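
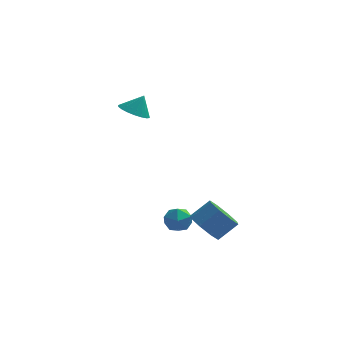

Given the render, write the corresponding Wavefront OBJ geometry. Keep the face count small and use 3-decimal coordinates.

v 0.254 -3.658 -1.412
v 0.786 -3.438 -2.078
v 1.578 -3.041 -1.313
v 1.046 -3.262 -0.648
v 0.369 -2.938 -1.905
v 1.161 -2.541 -1.14
v -0.115 -2.86 -1.444
v 0.676 -2.464 -0.679
v -0.384 -3.25 -0.964
v 0.408 -2.853 -0.199
v -0.278 -3.879 -0.747
v 0.514 -3.482 0.018
v 0.139 -4.379 -0.92
v 0.931 -3.982 -0.155
v 0.624 -4.456 -1.381
v 1.415 -4.06 -0.616
v 0.892 -4.067 -1.861
v 1.684 -3.67 -1.096
v -3.503 1.998 2.617
v -2.784 1.882 2.311
v -3.077 2.242 3.523
v -2.842 2.223 2.247
v -3.031 2.519 2.256
v -3.314 2.712 2.336
v -3.634 2.764 2.473
v -3.928 2.664 2.637
v -4.137 2.432 2.798
v -4.222 2.114 2.923
v -4.163 1.773 2.987
v -3.974 1.477 2.978
v -3.691 1.284 2.898
v -3.371 1.233 2.761
v -3.077 1.333 2.597
v -2.868 1.564 2.436
v -0.651 -2.34 -1.101
v -0.373 -2.58 -1.726
v -1.507 -3.14 -1.174
v -1.229 -3.38 -1.799
v -0.872 -3.49 -1.177
v -0.343 -2.996 -1.132
v -1.537 -2.724 -1.768
v -1.008 -2.23 -1.723
v -0.92 -2.818 -2.138
v -0.509 -3.291 -1.773
v -1.371 -2.429 -1.127
v -0.96 -2.902 -0.762
f 2 1 5
f 2 5 3
f 3 5 6
f 3 6 4
f 5 1 7
f 5 7 6
f 6 7 8
f 6 8 4
f 7 1 9
f 7 9 8
f 8 9 10
f 8 10 4
f 9 1 11
f 9 11 10
f 10 11 12
f 10 12 4
f 11 1 13
f 11 13 12
f 12 13 14
f 12 14 4
f 13 1 15
f 13 15 14
f 14 15 16
f 14 16 4
f 15 1 17
f 15 17 16
f 16 17 18
f 16 18 4
f 17 1 2
f 17 2 18
f 18 2 3
f 18 3 4
f 20 19 22
f 20 22 21
f 22 19 23
f 22 23 21
f 23 19 24
f 23 24 21
f 24 19 25
f 24 25 21
f 25 19 26
f 25 26 21
f 26 19 27
f 26 27 21
f 27 19 28
f 27 28 21
f 28 19 29
f 28 29 21
f 29 19 30
f 29 30 21
f 30 19 31
f 30 31 21
f 31 19 32
f 31 32 21
f 32 19 33
f 32 33 21
f 33 19 34
f 33 34 21
f 34 19 20
f 34 20 21
f 35 46 40
f 35 40 36
f 35 36 42
f 35 42 45
f 35 45 46
f 36 40 44
f 40 46 39
f 46 45 37
f 45 42 41
f 42 36 43
f 38 44 39
f 38 39 37
f 38 37 41
f 38 41 43
f 38 43 44
f 39 44 40
f 37 39 46
f 41 37 45
f 43 41 42
f 44 43 36



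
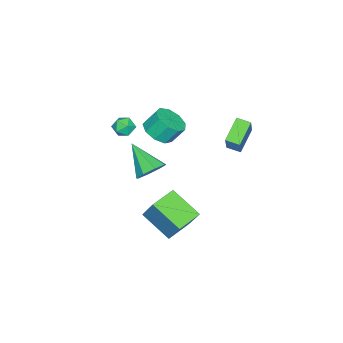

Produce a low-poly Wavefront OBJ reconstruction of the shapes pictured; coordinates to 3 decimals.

v 2.625 -2.439 4.227
v 2.932 -2.927 3.86
v 1.648 -2.733 3.8
v 1.955 -3.221 3.433
v 1.915 -3.28 4.112
v 2.519 -3.098 4.376
v 2.061 -2.562 3.284
v 2.665 -2.38 3.548
v 2.584 -3.002 3.277
v 2.493 -3.446 3.789
v 2.087 -2.214 3.871
v 1.996 -2.658 4.383
v -3.627 1.006 0.963
v -2.451 1.43 2.575
v -3.694 1.808 0.802
v -2.518 2.231 2.414
v -2.342 0.929 0.046
v -1.166 1.352 1.658
v -2.409 1.73 -0.115
v -1.233 2.154 1.497
v 3.889 -0.502 2.253
v 4.697 -0.555 2.622
v 3.231 -1.918 3.487
v 4.298 -0.099 2.933
v 3.659 0.121 2.846
v 3.155 -0.024 2.411
v 3.081 -0.449 1.884
v 3.48 -0.905 1.573
v 4.119 -1.125 1.661
v 4.623 -0.98 2.095
v -1.703 -2.821 0.555
v -0.885 -3.149 1.028
v -1.199 -2.508 2.017
v -2.017 -2.179 1.545
v -0.746 -2.568 0.695
v -1.059 -1.927 1.684
v -1.054 -2.105 0.297
v -1.368 -1.464 1.286
v -1.666 -1.977 0.02
v -1.98 -1.336 1.009
v -2.296 -2.244 -0.007
v -2.609 -1.602 0.982
v -2.648 -2.78 0.23
v -2.961 -2.139 1.219
v -2.558 -3.336 0.619
v -2.872 -2.694 1.608
v -2.068 -3.65 0.978
v -2.382 -3.009 1.967
v -1.408 -3.577 1.139
v -1.721 -2.935 2.129
v 0.836 0.193 -4.2
v 0.447 -1.532 -3.125
v 1.319 1.041 -2.664
v 0.93 -0.684 -1.589
v 2.33 -0.276 -4.411
v 1.941 -2.001 -3.336
v 2.813 0.572 -2.875
v 2.424 -1.153 -1.8
f 1 12 6
f 1 6 2
f 1 2 8
f 1 8 11
f 1 11 12
f 2 6 10
f 6 12 5
f 12 11 3
f 11 8 7
f 8 2 9
f 4 10 5
f 4 5 3
f 4 3 7
f 4 7 9
f 4 9 10
f 5 10 6
f 3 5 12
f 7 3 11
f 9 7 8
f 10 9 2
f 14 16 13
f 17 14 13
f 13 16 15
f 15 17 13
f 14 20 16
f 18 14 17
f 18 20 14
f 16 20 15
f 19 17 15
f 15 20 19
f 19 18 17
f 20 18 19
f 22 21 24
f 22 24 23
f 24 21 25
f 24 25 23
f 25 21 26
f 25 26 23
f 26 21 27
f 26 27 23
f 27 21 28
f 27 28 23
f 28 21 29
f 28 29 23
f 29 21 30
f 29 30 23
f 30 21 22
f 30 22 23
f 32 31 35
f 32 35 33
f 33 35 36
f 33 36 34
f 35 31 37
f 35 37 36
f 36 37 38
f 36 38 34
f 37 31 39
f 37 39 38
f 38 39 40
f 38 40 34
f 39 31 41
f 39 41 40
f 40 41 42
f 40 42 34
f 41 31 43
f 41 43 42
f 42 43 44
f 42 44 34
f 43 31 45
f 43 45 44
f 44 45 46
f 44 46 34
f 45 31 47
f 45 47 46
f 46 47 48
f 46 48 34
f 47 31 49
f 47 49 48
f 48 49 50
f 48 50 34
f 49 31 32
f 49 32 50
f 50 32 33
f 50 33 34
f 52 54 51
f 55 52 51
f 51 54 53
f 53 55 51
f 52 58 54
f 56 52 55
f 56 58 52
f 54 58 53
f 57 55 53
f 53 58 57
f 57 56 55
f 58 56 57



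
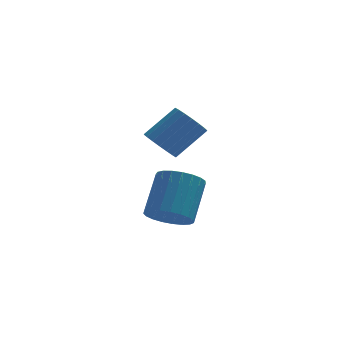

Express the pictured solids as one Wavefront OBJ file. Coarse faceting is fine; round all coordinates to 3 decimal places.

v 1.664 0.787 0.293
v 2.279 0.316 -0.167
v 3.59 0.822 1.067
v 2.976 1.293 1.527
v 2.299 0.679 -0.336
v 3.61 1.184 0.898
v 2.193 1.062 -0.381
v 3.504 1.568 0.852
v 1.983 1.392 -0.293
v 3.294 1.897 0.941
v 1.709 1.601 -0.088
v 3.021 2.107 1.146
v 1.427 1.649 0.192
v 2.738 2.155 1.426
v 1.192 1.527 0.492
v 2.503 2.033 1.726
v 1.05 1.258 0.753
v 2.361 1.764 1.987
v 1.03 0.896 0.922
v 2.341 1.401 2.156
v 1.136 0.512 0.968
v 2.447 1.018 2.201
v 1.346 0.183 0.879
v 2.657 0.688 2.113
v 1.619 -0.027 0.674
v 2.931 0.479 1.908
v 1.902 -0.075 0.394
v 3.213 0.431 1.628
v 2.137 0.047 0.094
v 3.448 0.553 1.328
v 1.647 -3.708 -1.591
v 2.48 -3.503 -2.105
v 3.066 -2.167 -0.623
v 2.233 -2.372 -0.109
v 2.214 -3.22 -2.255
v 2.801 -1.885 -0.773
v 1.85 -3.022 -2.29
v 2.437 -1.686 -0.807
v 1.451 -2.942 -2.204
v 2.038 -1.606 -0.722
v 1.086 -2.995 -2.012
v 1.673 -1.659 -0.53
v 0.818 -3.171 -1.747
v 1.405 -1.835 -0.265
v 0.693 -3.439 -1.456
v 1.28 -2.104 0.027
v 0.733 -3.755 -1.188
v 1.32 -2.419 0.295
v 0.931 -4.062 -0.989
v 1.518 -2.726 0.493
v 1.253 -4.308 -0.895
v 1.839 -2.972 0.588
v 1.642 -4.45 -0.921
v 2.229 -3.114 0.562
v 2.033 -4.464 -1.063
v 2.62 -3.128 0.42
v 2.357 -4.347 -1.296
v 2.944 -3.011 0.186
v 2.558 -4.12 -1.581
v 3.145 -2.784 -0.098
v 2.601 -3.821 -1.867
v 3.188 -2.485 -0.384
f 2 1 5
f 2 5 3
f 3 5 6
f 3 6 4
f 5 1 7
f 5 7 6
f 6 7 8
f 6 8 4
f 7 1 9
f 7 9 8
f 8 9 10
f 8 10 4
f 9 1 11
f 9 11 10
f 10 11 12
f 10 12 4
f 11 1 13
f 11 13 12
f 12 13 14
f 12 14 4
f 13 1 15
f 13 15 14
f 14 15 16
f 14 16 4
f 15 1 17
f 15 17 16
f 16 17 18
f 16 18 4
f 17 1 19
f 17 19 18
f 18 19 20
f 18 20 4
f 19 1 21
f 19 21 20
f 20 21 22
f 20 22 4
f 21 1 23
f 21 23 22
f 22 23 24
f 22 24 4
f 23 1 25
f 23 25 24
f 24 25 26
f 24 26 4
f 25 1 27
f 25 27 26
f 26 27 28
f 26 28 4
f 27 1 29
f 27 29 28
f 28 29 30
f 28 30 4
f 29 1 2
f 29 2 30
f 30 2 3
f 30 3 4
f 32 31 35
f 32 35 33
f 33 35 36
f 33 36 34
f 35 31 37
f 35 37 36
f 36 37 38
f 36 38 34
f 37 31 39
f 37 39 38
f 38 39 40
f 38 40 34
f 39 31 41
f 39 41 40
f 40 41 42
f 40 42 34
f 41 31 43
f 41 43 42
f 42 43 44
f 42 44 34
f 43 31 45
f 43 45 44
f 44 45 46
f 44 46 34
f 45 31 47
f 45 47 46
f 46 47 48
f 46 48 34
f 47 31 49
f 47 49 48
f 48 49 50
f 48 50 34
f 49 31 51
f 49 51 50
f 50 51 52
f 50 52 34
f 51 31 53
f 51 53 52
f 52 53 54
f 52 54 34
f 53 31 55
f 53 55 54
f 54 55 56
f 54 56 34
f 55 31 57
f 55 57 56
f 56 57 58
f 56 58 34
f 57 31 59
f 57 59 58
f 58 59 60
f 58 60 34
f 59 31 61
f 59 61 60
f 60 61 62
f 60 62 34
f 61 31 32
f 61 32 62
f 62 32 33
f 62 33 34



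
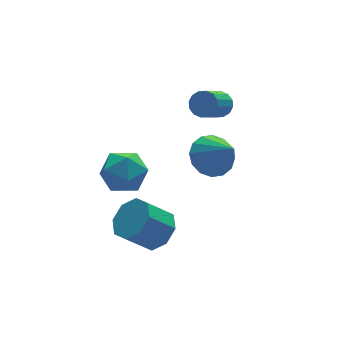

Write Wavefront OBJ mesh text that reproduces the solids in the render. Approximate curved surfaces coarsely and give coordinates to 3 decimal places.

v 0.743 -0.767 -0.753
v 1.502 -0.26 -0.454
v 1.017 -1.993 0.633
v 1.114 -0.069 -0.209
v 0.628 -0.065 -0.108
v 0.172 -0.249 -0.181
v -0.131 -0.572 -0.407
v -0.2 -0.947 -0.725
v -0.016 -1.274 -1.051
v 0.371 -1.465 -1.297
v 0.858 -1.47 -1.397
v 1.314 -1.286 -1.324
v 1.617 -0.963 -1.099
v 1.686 -0.587 -0.78
v -1.985 1.719 -2.204
v -1.454 1.273 -1.414
v -2.986 0.347 -2.306
v -2.455 -0.099 -1.516
v -3.066 0.736 -1.332
v -2.448 1.584 -1.269
v -1.992 0.036 -2.451
v -1.374 0.884 -2.388
v -1.458 0.232 -1.566
v -2.122 0.665 -0.875
v -2.318 0.955 -2.845
v -2.982 1.388 -2.154
v -1.875 -1.378 -3.72
v -1.18 -1.38 -3.058
v -2.189 -1.244 -1.998
v -2.885 -1.242 -2.66
v -1.339 -0.704 -3.297
v -2.348 -0.567 -2.236
v -1.812 -0.422 -3.783
v -2.822 -0.286 -2.723
v -2.322 -0.701 -4.233
v -3.332 -0.564 -3.173
v -2.571 -1.376 -4.382
v -3.58 -1.24 -3.322
v -2.412 -2.053 -4.144
v -3.421 -1.916 -3.083
v -1.938 -2.334 -3.657
v -2.948 -2.198 -2.597
v -1.428 -2.056 -3.207
v -2.438 -1.919 -2.147
v 2.362 1.865 -0.378
v 2.747 1.386 -0.298
v 1.743 0.736 0.639
v 1.358 1.215 0.558
v 2.826 1.595 -0.068
v 1.821 0.945 0.869
v 2.781 1.877 0.079
v 1.776 1.227 1.016
v 2.623 2.156 0.103
v 1.619 1.505 1.04
v 2.396 2.356 -0.002
v 1.391 1.706 0.935
v 2.16 2.425 -0.207
v 1.155 1.775 0.73
v 1.977 2.344 -0.459
v 0.973 1.694 0.478
v 1.899 2.135 -0.689
v 0.894 1.485 0.248
v 1.944 1.853 -0.836
v 0.939 1.203 0.101
v 2.101 1.575 -0.86
v 1.097 0.924 0.077
v 2.329 1.374 -0.755
v 1.324 0.724 0.182
v 2.565 1.305 -0.55
v 1.56 0.655 0.387
f 2 1 4
f 2 4 3
f 4 1 5
f 4 5 3
f 5 1 6
f 5 6 3
f 6 1 7
f 6 7 3
f 7 1 8
f 7 8 3
f 8 1 9
f 8 9 3
f 9 1 10
f 9 10 3
f 10 1 11
f 10 11 3
f 11 1 12
f 11 12 3
f 12 1 13
f 12 13 3
f 13 1 14
f 13 14 3
f 14 1 2
f 14 2 3
f 15 26 20
f 15 20 16
f 15 16 22
f 15 22 25
f 15 25 26
f 16 20 24
f 20 26 19
f 26 25 17
f 25 22 21
f 22 16 23
f 18 24 19
f 18 19 17
f 18 17 21
f 18 21 23
f 18 23 24
f 19 24 20
f 17 19 26
f 21 17 25
f 23 21 22
f 24 23 16
f 28 27 31
f 28 31 29
f 29 31 32
f 29 32 30
f 31 27 33
f 31 33 32
f 32 33 34
f 32 34 30
f 33 27 35
f 33 35 34
f 34 35 36
f 34 36 30
f 35 27 37
f 35 37 36
f 36 37 38
f 36 38 30
f 37 27 39
f 37 39 38
f 38 39 40
f 38 40 30
f 39 27 41
f 39 41 40
f 40 41 42
f 40 42 30
f 41 27 43
f 41 43 42
f 42 43 44
f 42 44 30
f 43 27 28
f 43 28 44
f 44 28 29
f 44 29 30
f 46 45 49
f 46 49 47
f 47 49 50
f 47 50 48
f 49 45 51
f 49 51 50
f 50 51 52
f 50 52 48
f 51 45 53
f 51 53 52
f 52 53 54
f 52 54 48
f 53 45 55
f 53 55 54
f 54 55 56
f 54 56 48
f 55 45 57
f 55 57 56
f 56 57 58
f 56 58 48
f 57 45 59
f 57 59 58
f 58 59 60
f 58 60 48
f 59 45 61
f 59 61 60
f 60 61 62
f 60 62 48
f 61 45 63
f 61 63 62
f 62 63 64
f 62 64 48
f 63 45 65
f 63 65 64
f 64 65 66
f 64 66 48
f 65 45 67
f 65 67 66
f 66 67 68
f 66 68 48
f 67 45 69
f 67 69 68
f 68 69 70
f 68 70 48
f 69 45 46
f 69 46 70
f 70 46 47
f 70 47 48



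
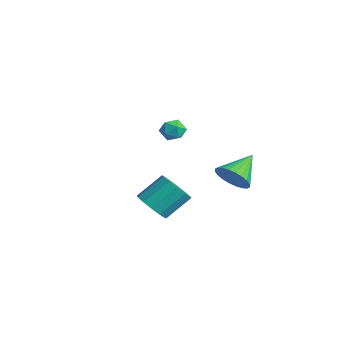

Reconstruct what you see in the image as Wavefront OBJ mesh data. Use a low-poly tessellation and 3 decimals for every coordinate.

v 2.538 1.461 -1.929
v 3.224 2.112 -2.408
v 1.842 2.959 -0.891
v 2.899 2.137 -2.662
v 2.518 2.058 -2.804
v 2.141 1.889 -2.813
v 1.824 1.655 -2.688
v 1.616 1.391 -2.447
v 1.548 1.138 -2.127
v 1.631 0.934 -1.776
v 1.852 0.811 -1.449
v 2.177 0.786 -1.195
v 2.558 0.864 -1.053
v 2.935 1.033 -1.044
v 3.252 1.267 -1.169
v 3.46 1.531 -1.411
v 3.528 1.784 -1.731
v 3.445 1.988 -2.081
v 3.314 -3.371 -2.544
v 4.18 -3.037 -2.967
v 4.233 -1.695 -1.798
v 3.366 -2.029 -1.376
v 3.752 -2.775 -3.247
v 3.804 -1.434 -2.079
v 3.184 -2.703 -3.305
v 3.237 -1.362 -2.136
v 2.658 -2.843 -3.121
v 2.711 -1.501 -1.952
v 2.34 -3.15 -2.754
v 2.393 -1.809 -1.585
v 2.331 -3.527 -2.32
v 2.384 -2.186 -1.151
v 2.634 -3.855 -1.958
v 2.687 -2.513 -0.789
v 3.153 -4.029 -1.782
v 3.205 -2.687 -0.613
v 3.723 -3.994 -1.848
v 3.775 -2.652 -0.679
v 4.163 -3.761 -2.135
v 4.215 -2.419 -0.966
v 4.333 -3.404 -2.552
v 4.386 -2.063 -1.383
v -3.934 1.603 -1.046
v -3.44 1.393 -1.638
v -3.62 0.527 -0.402
v -3.126 0.317 -0.994
v -2.949 0.943 -0.53
v -3.143 1.608 -0.929
v -3.917 0.312 -1.111
v -4.111 0.977 -1.51
v -3.43 0.595 -1.679
v -2.832 0.984 -1.32
v -4.228 0.936 -0.72
v -3.63 1.325 -0.361
f 2 1 4
f 2 4 3
f 4 1 5
f 4 5 3
f 5 1 6
f 5 6 3
f 6 1 7
f 6 7 3
f 7 1 8
f 7 8 3
f 8 1 9
f 8 9 3
f 9 1 10
f 9 10 3
f 10 1 11
f 10 11 3
f 11 1 12
f 11 12 3
f 12 1 13
f 12 13 3
f 13 1 14
f 13 14 3
f 14 1 15
f 14 15 3
f 15 1 16
f 15 16 3
f 16 1 17
f 16 17 3
f 17 1 18
f 17 18 3
f 18 1 2
f 18 2 3
f 20 19 23
f 20 23 21
f 21 23 24
f 21 24 22
f 23 19 25
f 23 25 24
f 24 25 26
f 24 26 22
f 25 19 27
f 25 27 26
f 26 27 28
f 26 28 22
f 27 19 29
f 27 29 28
f 28 29 30
f 28 30 22
f 29 19 31
f 29 31 30
f 30 31 32
f 30 32 22
f 31 19 33
f 31 33 32
f 32 33 34
f 32 34 22
f 33 19 35
f 33 35 34
f 34 35 36
f 34 36 22
f 35 19 37
f 35 37 36
f 36 37 38
f 36 38 22
f 37 19 39
f 37 39 38
f 38 39 40
f 38 40 22
f 39 19 41
f 39 41 40
f 40 41 42
f 40 42 22
f 41 19 20
f 41 20 42
f 42 20 21
f 42 21 22
f 43 54 48
f 43 48 44
f 43 44 50
f 43 50 53
f 43 53 54
f 44 48 52
f 48 54 47
f 54 53 45
f 53 50 49
f 50 44 51
f 46 52 47
f 46 47 45
f 46 45 49
f 46 49 51
f 46 51 52
f 47 52 48
f 45 47 54
f 49 45 53
f 51 49 50
f 52 51 44



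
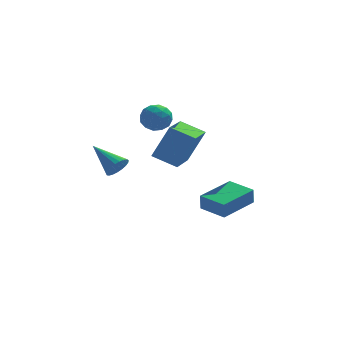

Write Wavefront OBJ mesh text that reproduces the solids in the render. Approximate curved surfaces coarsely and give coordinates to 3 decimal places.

v -0.729 0.708 2.259
v -0.128 0.27 2.605
v -1.192 -0.39 1.675
v -0.591 -0.828 2.021
v -1.191 -0.516 2.485
v -0.905 0.163 2.846
v -0.415 -0.283 1.434
v -0.129 0.396 1.795
v 0.066 -0.342 2.095
v -0.413 -0.486 2.745
v -0.907 0.366 1.535
v -1.386 0.222 2.185
v -0.388 0.585 2.483
v -0.932 -0.705 1.797
v -1.284 -0.522 2.07
v -0.931 -0.779 2.273
v -0.845 0.522 2.625
v -0.491 0.265 2.829
v -1.116 -0.197 2.758
v -0.829 -0.385 1.451
v -0.475 -0.642 1.655
v -0.389 0.659 2.007
v -0.036 0.402 2.21
v -0.204 0.077 1.522
v 0.079 -0.032 2.387
v -0.193 -0.677 2.044
v -0.089 -0.357 1.699
v 0.079 0.042 1.911
v -0.202 -0.116 2.769
v -0.474 -0.762 2.426
v -0.827 -0.578 2.699
v -0.659 -0.179 2.911
v -0.088 -0.476 2.469
v -0.846 0.642 1.854
v -1.118 -0.004 1.511
v -0.661 0.059 1.369
v -0.493 0.458 1.581
v -1.127 0.557 2.236
v -1.399 -0.088 1.893
v -1.399 -0.162 2.369
v -1.231 0.237 2.581
v -1.232 0.356 1.811
v -2.698 -3.192 0.551
v -2.176 -2.955 0.857
v -3.722 -2.048 1.409
v -2.187 -2.8 0.637
v -2.286 -2.712 0.401
v -2.457 -2.707 0.191
v -2.669 -2.787 0.044
v -2.886 -2.936 -0.016
v -3.07 -3.13 0.022
v -3.19 -3.335 0.152
v -3.225 -3.515 0.35
v -3.169 -3.639 0.584
v -3.031 -3.686 0.811
v -2.835 -3.648 0.994
v -2.616 -3.531 1.1
v -2.411 -3.355 1.111
v -2.255 -3.152 1.025
v 1.459 0.126 -4.131
v 1.42 0.048 -3.245
v 3.058 1.504 -3.938
v 3.019 1.426 -3.052
v 2.441 -1.006 -4.188
v 2.402 -1.084 -3.302
v 4.04 0.372 -3.995
v 4.001 0.294 -3.109
v -1.15 -2.953 1.086
v -0.312 -2.802 2.784
v -0.473 -1.148 0.591
v 0.365 -0.997 2.29
v -0.045 -3.503 0.59
v 0.793 -3.352 2.289
v 0.632 -1.698 0.096
v 1.47 -1.547 1.794
f 1 38 17
f 38 12 41
f 17 41 6
f 38 41 17
f 1 17 13
f 17 6 18
f 13 18 2
f 17 18 13
f 1 13 22
f 13 2 23
f 22 23 8
f 13 23 22
f 1 22 34
f 22 8 37
f 34 37 11
f 22 37 34
f 1 34 38
f 34 11 42
f 38 42 12
f 34 42 38
f 2 18 29
f 18 6 32
f 29 32 10
f 18 32 29
f 6 41 19
f 41 12 40
f 19 40 5
f 41 40 19
f 12 42 39
f 42 11 35
f 39 35 3
f 42 35 39
f 11 37 36
f 37 8 24
f 36 24 7
f 37 24 36
f 8 23 28
f 23 2 25
f 28 25 9
f 23 25 28
f 4 30 16
f 30 10 31
f 16 31 5
f 30 31 16
f 4 16 14
f 16 5 15
f 14 15 3
f 16 15 14
f 4 14 21
f 14 3 20
f 21 20 7
f 14 20 21
f 4 21 26
f 21 7 27
f 26 27 9
f 21 27 26
f 4 26 30
f 26 9 33
f 30 33 10
f 26 33 30
f 5 31 19
f 31 10 32
f 19 32 6
f 31 32 19
f 3 15 39
f 15 5 40
f 39 40 12
f 15 40 39
f 7 20 36
f 20 3 35
f 36 35 11
f 20 35 36
f 9 27 28
f 27 7 24
f 28 24 8
f 27 24 28
f 10 33 29
f 33 9 25
f 29 25 2
f 33 25 29
f 44 43 46
f 44 46 45
f 46 43 47
f 46 47 45
f 47 43 48
f 47 48 45
f 48 43 49
f 48 49 45
f 49 43 50
f 49 50 45
f 50 43 51
f 50 51 45
f 51 43 52
f 51 52 45
f 52 43 53
f 52 53 45
f 53 43 54
f 53 54 45
f 54 43 55
f 54 55 45
f 55 43 56
f 55 56 45
f 56 43 57
f 56 57 45
f 57 43 58
f 57 58 45
f 58 43 59
f 58 59 45
f 59 43 44
f 59 44 45
f 61 63 60
f 64 61 60
f 60 63 62
f 62 64 60
f 61 67 63
f 65 61 64
f 65 67 61
f 63 67 62
f 66 64 62
f 62 67 66
f 66 65 64
f 67 65 66
f 69 71 68
f 72 69 68
f 68 71 70
f 70 72 68
f 69 75 71
f 73 69 72
f 73 75 69
f 71 75 70
f 74 72 70
f 70 75 74
f 74 73 72
f 75 73 74



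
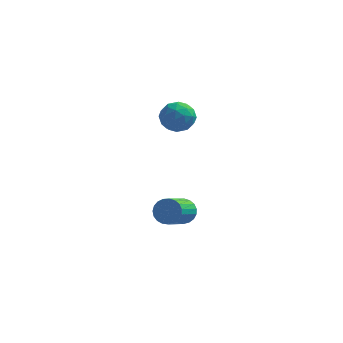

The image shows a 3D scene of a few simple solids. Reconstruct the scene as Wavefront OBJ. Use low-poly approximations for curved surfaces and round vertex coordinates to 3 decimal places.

v 2.416 0.694 -3.591
v 2.756 0.374 -3.983
v 2.424 -0.814 -3.302
v 2.084 -0.494 -2.909
v 2.924 0.431 -3.802
v 2.592 -0.757 -3.12
v 3.004 0.534 -3.585
v 2.673 -0.655 -2.903
v 2.983 0.664 -3.368
v 2.651 -0.525 -2.686
v 2.863 0.8 -3.19
v 2.532 -0.389 -2.508
v 2.666 0.917 -3.081
v 2.335 -0.272 -2.399
v 2.426 0.996 -3.061
v 2.095 -0.193 -2.379
v 2.184 1.022 -3.132
v 1.853 -0.166 -2.45
v 1.982 0.992 -3.282
v 1.651 -0.196 -2.6
v 1.855 0.911 -3.486
v 1.524 -0.278 -2.804
v 1.825 0.792 -3.708
v 1.494 -0.397 -3.026
v 1.897 0.656 -3.91
v 1.566 -0.533 -3.228
v 2.059 0.527 -4.056
v 1.727 -0.662 -3.375
v 2.282 0.427 -4.123
v 1.951 -0.762 -3.441
v 2.529 0.373 -4.097
v 2.197 -0.816 -3.415
v 2.511 1.126 0.91
v 2.908 0.946 1.53
v 1.472 0.834 1.49
v 1.869 0.654 2.11
v 1.819 1.377 1.889
v 2.461 1.557 1.531
v 1.919 0.223 1.489
v 2.561 0.403 1.131
v 2.542 0.388 1.887
v 2.48 1.101 2.135
v 1.9 0.679 0.885
v 1.838 1.392 1.133
v 2.801 1.061 1.169
v 1.579 0.719 1.851
v 1.55 1.143 1.721
v 1.783 1.037 2.085
v 2.538 1.421 1.17
v 2.771 1.315 1.534
v 2.131 1.568 1.745
v 1.609 0.465 1.486
v 1.842 0.359 1.85
v 2.597 0.743 0.935
v 2.83 0.637 1.299
v 2.249 0.212 1.275
v 2.818 0.627 1.743
v 2.208 0.456 2.084
v 2.237 0.203 1.72
v 2.615 0.309 1.509
v 2.782 1.046 1.889
v 2.171 0.875 2.23
v 2.142 1.3 2.1
v 2.519 1.406 1.889
v 2.567 0.718 2.099
v 2.209 0.905 0.79
v 1.598 0.734 1.131
v 1.861 0.374 1.131
v 2.238 0.48 0.92
v 2.172 1.324 0.936
v 1.562 1.153 1.277
v 1.765 1.471 1.511
v 2.143 1.577 1.3
v 1.813 1.062 0.921
f 2 1 5
f 2 5 3
f 3 5 6
f 3 6 4
f 5 1 7
f 5 7 6
f 6 7 8
f 6 8 4
f 7 1 9
f 7 9 8
f 8 9 10
f 8 10 4
f 9 1 11
f 9 11 10
f 10 11 12
f 10 12 4
f 11 1 13
f 11 13 12
f 12 13 14
f 12 14 4
f 13 1 15
f 13 15 14
f 14 15 16
f 14 16 4
f 15 1 17
f 15 17 16
f 16 17 18
f 16 18 4
f 17 1 19
f 17 19 18
f 18 19 20
f 18 20 4
f 19 1 21
f 19 21 20
f 20 21 22
f 20 22 4
f 21 1 23
f 21 23 22
f 22 23 24
f 22 24 4
f 23 1 25
f 23 25 24
f 24 25 26
f 24 26 4
f 25 1 27
f 25 27 26
f 26 27 28
f 26 28 4
f 27 1 29
f 27 29 28
f 28 29 30
f 28 30 4
f 29 1 31
f 29 31 30
f 30 31 32
f 30 32 4
f 31 1 2
f 31 2 32
f 32 2 3
f 32 3 4
f 33 70 49
f 70 44 73
f 49 73 38
f 70 73 49
f 33 49 45
f 49 38 50
f 45 50 34
f 49 50 45
f 33 45 54
f 45 34 55
f 54 55 40
f 45 55 54
f 33 54 66
f 54 40 69
f 66 69 43
f 54 69 66
f 33 66 70
f 66 43 74
f 70 74 44
f 66 74 70
f 34 50 61
f 50 38 64
f 61 64 42
f 50 64 61
f 38 73 51
f 73 44 72
f 51 72 37
f 73 72 51
f 44 74 71
f 74 43 67
f 71 67 35
f 74 67 71
f 43 69 68
f 69 40 56
f 68 56 39
f 69 56 68
f 40 55 60
f 55 34 57
f 60 57 41
f 55 57 60
f 36 62 48
f 62 42 63
f 48 63 37
f 62 63 48
f 36 48 46
f 48 37 47
f 46 47 35
f 48 47 46
f 36 46 53
f 46 35 52
f 53 52 39
f 46 52 53
f 36 53 58
f 53 39 59
f 58 59 41
f 53 59 58
f 36 58 62
f 58 41 65
f 62 65 42
f 58 65 62
f 37 63 51
f 63 42 64
f 51 64 38
f 63 64 51
f 35 47 71
f 47 37 72
f 71 72 44
f 47 72 71
f 39 52 68
f 52 35 67
f 68 67 43
f 52 67 68
f 41 59 60
f 59 39 56
f 60 56 40
f 59 56 60
f 42 65 61
f 65 41 57
f 61 57 34
f 65 57 61



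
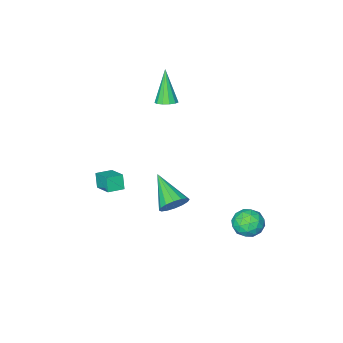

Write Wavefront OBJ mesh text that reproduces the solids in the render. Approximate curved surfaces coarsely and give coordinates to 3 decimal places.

v -0.867 -3.364 2.252
v -0.255 -3.352 2.403
v -1.333 -4.156 4.208
v -0.389 -3.037 2.499
v -0.674 -2.826 2.516
v -1.02 -2.786 2.45
v -1.318 -2.93 2.321
v -1.473 -3.212 2.17
v -1.435 -3.542 2.045
v -1.217 -3.816 1.986
v -0.888 -3.946 2.012
v -0.552 -3.892 2.114
v -0.316 -3.671 2.26
v 3.148 3.086 0.315
v 3.659 2.714 -0.207
v 2.932 1.314 1.365
v 3.908 2.866 0.101
v 3.954 3.077 0.466
v 3.783 3.29 0.791
v 3.443 3.449 0.989
v 3.023 3.51 1.006
v 2.637 3.457 0.838
v 2.388 3.305 0.53
v 2.342 3.094 0.164
v 2.512 2.881 -0.161
v 2.853 2.723 -0.358
v 3.273 2.661 -0.375
v -2.333 2.718 -3.416
v -1.952 3.325 -2.832
v -1.088 2.735 -4.248
v -0.707 3.342 -3.664
v -0.857 2.471 -3.392
v -1.626 2.46 -2.878
v -1.414 3.6 -4.202
v -2.183 3.589 -3.688
v -1.383 3.871 -3.318
v -1.039 3.173 -2.817
v -2.001 2.887 -4.263
v -1.657 2.189 -3.762
v -2.252 3.02 -3.051
v -0.788 3.04 -4.029
v -0.877 2.528 -3.869
v -0.652 2.885 -3.525
v -2.061 2.512 -3.078
v -1.836 2.869 -2.735
v -1.193 2.367 -3.063
v -1.204 3.191 -4.345
v -0.979 3.548 -4.002
v -2.388 3.175 -3.555
v -2.163 3.532 -3.211
v -1.847 3.693 -4.017
v -1.693 3.698 -2.994
v -0.962 3.708 -3.482
v -1.377 3.859 -3.799
v -1.829 3.853 -3.497
v -1.491 3.288 -2.699
v -0.759 3.298 -3.188
v -0.848 2.785 -3.028
v -1.3 2.779 -2.726
v -1.157 3.608 -2.985
v -2.281 2.762 -3.892
v -1.549 2.772 -4.381
v -1.74 3.281 -4.354
v -2.192 3.275 -4.052
v -2.078 2.352 -3.598
v -1.347 2.362 -4.086
v -1.211 2.207 -3.583
v -1.663 2.201 -3.281
v -1.883 2.452 -4.095
v 2.619 -3.25 -2.761
v 2.473 -3.6 -1.901
v 2.732 -2.029 -2.245
v 2.586 -2.379 -1.385
v 3.554 -3.381 -2.655
v 3.408 -3.731 -1.795
v 3.667 -2.16 -2.139
v 3.521 -2.51 -1.279
f 2 1 4
f 2 4 3
f 4 1 5
f 4 5 3
f 5 1 6
f 5 6 3
f 6 1 7
f 6 7 3
f 7 1 8
f 7 8 3
f 8 1 9
f 8 9 3
f 9 1 10
f 9 10 3
f 10 1 11
f 10 11 3
f 11 1 12
f 11 12 3
f 12 1 13
f 12 13 3
f 13 1 2
f 13 2 3
f 15 14 17
f 15 17 16
f 17 14 18
f 17 18 16
f 18 14 19
f 18 19 16
f 19 14 20
f 19 20 16
f 20 14 21
f 20 21 16
f 21 14 22
f 21 22 16
f 22 14 23
f 22 23 16
f 23 14 24
f 23 24 16
f 24 14 25
f 24 25 16
f 25 14 26
f 25 26 16
f 26 14 27
f 26 27 16
f 27 14 15
f 27 15 16
f 28 65 44
f 65 39 68
f 44 68 33
f 65 68 44
f 28 44 40
f 44 33 45
f 40 45 29
f 44 45 40
f 28 40 49
f 40 29 50
f 49 50 35
f 40 50 49
f 28 49 61
f 49 35 64
f 61 64 38
f 49 64 61
f 28 61 65
f 61 38 69
f 65 69 39
f 61 69 65
f 29 45 56
f 45 33 59
f 56 59 37
f 45 59 56
f 33 68 46
f 68 39 67
f 46 67 32
f 68 67 46
f 39 69 66
f 69 38 62
f 66 62 30
f 69 62 66
f 38 64 63
f 64 35 51
f 63 51 34
f 64 51 63
f 35 50 55
f 50 29 52
f 55 52 36
f 50 52 55
f 31 57 43
f 57 37 58
f 43 58 32
f 57 58 43
f 31 43 41
f 43 32 42
f 41 42 30
f 43 42 41
f 31 41 48
f 41 30 47
f 48 47 34
f 41 47 48
f 31 48 53
f 48 34 54
f 53 54 36
f 48 54 53
f 31 53 57
f 53 36 60
f 57 60 37
f 53 60 57
f 32 58 46
f 58 37 59
f 46 59 33
f 58 59 46
f 30 42 66
f 42 32 67
f 66 67 39
f 42 67 66
f 34 47 63
f 47 30 62
f 63 62 38
f 47 62 63
f 36 54 55
f 54 34 51
f 55 51 35
f 54 51 55
f 37 60 56
f 60 36 52
f 56 52 29
f 60 52 56
f 71 73 70
f 74 71 70
f 70 73 72
f 72 74 70
f 71 77 73
f 75 71 74
f 75 77 71
f 73 77 72
f 76 74 72
f 72 77 76
f 76 75 74
f 77 75 76



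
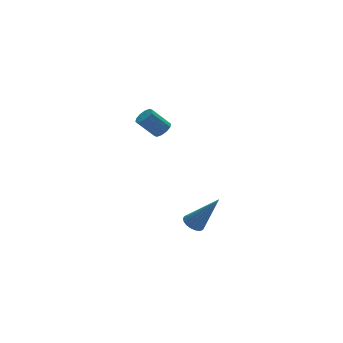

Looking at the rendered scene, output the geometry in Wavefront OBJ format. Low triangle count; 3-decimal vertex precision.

v -2.859 -2.937 -0.291
v -2.432 -3.091 -0.585
v -1.961 -3.583 1.351
v -2.377 -2.864 -0.526
v -2.418 -2.652 -0.42
v -2.546 -2.497 -0.289
v -2.736 -2.429 -0.158
v -2.95 -2.461 -0.054
v -3.146 -2.588 0.003
v -3.285 -2.784 0.002
v -3.34 -3.011 -0.057
v -3.299 -3.223 -0.163
v -3.171 -3.378 -0.294
v -2.981 -3.446 -0.425
v -2.767 -3.414 -0.529
v -2.571 -3.287 -0.586
v -1.906 3.065 2.299
v -1.526 3.311 2.554
v -2.333 3.58 3.497
v -2.714 3.335 3.241
v -1.674 3.526 2.366
v -2.481 3.795 3.309
v -1.911 3.564 2.153
v -2.718 3.834 3.095
v -2.146 3.413 1.994
v -2.953 3.682 2.937
v -2.289 3.128 1.953
v -3.097 3.398 2.895
v -2.287 2.82 2.043
v -3.094 3.089 2.986
v -2.139 2.605 2.231
v -2.946 2.874 3.174
v -1.902 2.566 2.445
v -2.709 2.836 3.387
v -1.667 2.718 2.603
v -2.474 2.987 3.546
v -1.523 3.002 2.645
v -2.331 3.272 3.587
f 2 1 4
f 2 4 3
f 4 1 5
f 4 5 3
f 5 1 6
f 5 6 3
f 6 1 7
f 6 7 3
f 7 1 8
f 7 8 3
f 8 1 9
f 8 9 3
f 9 1 10
f 9 10 3
f 10 1 11
f 10 11 3
f 11 1 12
f 11 12 3
f 12 1 13
f 12 13 3
f 13 1 14
f 13 14 3
f 14 1 15
f 14 15 3
f 15 1 16
f 15 16 3
f 16 1 2
f 16 2 3
f 18 17 21
f 18 21 19
f 19 21 22
f 19 22 20
f 21 17 23
f 21 23 22
f 22 23 24
f 22 24 20
f 23 17 25
f 23 25 24
f 24 25 26
f 24 26 20
f 25 17 27
f 25 27 26
f 26 27 28
f 26 28 20
f 27 17 29
f 27 29 28
f 28 29 30
f 28 30 20
f 29 17 31
f 29 31 30
f 30 31 32
f 30 32 20
f 31 17 33
f 31 33 32
f 32 33 34
f 32 34 20
f 33 17 35
f 33 35 34
f 34 35 36
f 34 36 20
f 35 17 37
f 35 37 36
f 36 37 38
f 36 38 20
f 37 17 18
f 37 18 38
f 38 18 19
f 38 19 20



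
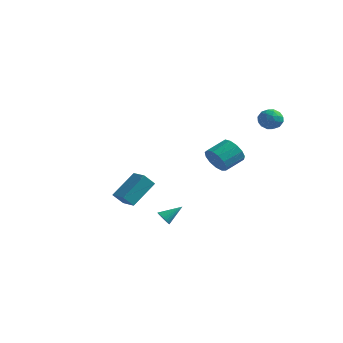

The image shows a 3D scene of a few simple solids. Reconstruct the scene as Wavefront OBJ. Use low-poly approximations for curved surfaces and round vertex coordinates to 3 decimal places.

v -4.35 1.231 -4.373
v -4.713 0.685 -3.631
v -3.929 2.768 -3.036
v -4.292 2.222 -2.294
v -3.288 0.778 -4.186
v -3.651 0.232 -3.444
v -2.867 2.315 -2.849
v -3.23 1.769 -2.107
v 1.783 1.525 0.208
v 2.406 1.605 -0.437
v 2.841 2.775 0.128
v 2.217 2.695 0.772
v 1.992 1.841 -0.609
v 2.426 3.011 -0.044
v 1.511 1.978 -0.521
v 1.946 3.148 0.044
v 1.117 1.97 -0.203
v 1.551 3.14 0.362
v 0.934 1.822 0.246
v 1.368 2.992 0.811
v 1.02 1.579 0.683
v 1.455 2.749 1.248
v 1.349 1.319 0.969
v 1.784 2.489 1.534
v 1.815 1.124 1.013
v 2.25 2.294 1.578
v 2.271 1.057 0.801
v 2.706 2.227 1.366
v 2.572 1.138 0.401
v 3.007 2.308 0.966
v 2.622 1.342 -0.06
v 3.057 2.513 0.504
v 1.764 -3.594 -2.468
v 1.973 -3.397 -2.89
v 2.396 -2.726 -1.752
v 1.795 -3.283 -2.872
v 1.612 -3.223 -2.783
v 1.455 -3.226 -2.641
v 1.352 -3.294 -2.468
v 1.32 -3.413 -2.296
v 1.365 -3.563 -2.153
v 1.479 -3.719 -2.065
v 1.642 -3.853 -2.046
v 1.826 -3.942 -2.101
v 2 -3.971 -2.219
v 2.133 -3.935 -2.38
v 2.202 -3.84 -2.556
v 2.196 -3.702 -2.718
v 2.115 -3.545 -2.836
v 3.273 4.215 3.401
v 3.913 4.617 3.219
v 3.807 3.163 2.961
v 4.447 3.565 2.779
v 4.262 3.446 3.525
v 3.932 4.096 3.797
v 3.788 3.684 2.383
v 3.458 4.334 2.655
v 4.232 4.288 2.589
v 4.525 4.142 3.295
v 3.195 3.638 2.885
v 3.488 3.492 3.591
v 3.546 4.508 3.349
v 4.174 3.272 2.831
v 4.065 3.202 3.27
v 4.442 3.438 3.163
v 3.557 4.202 3.689
v 3.934 4.438 3.581
v 4.139 3.751 3.761
v 3.786 3.342 2.599
v 4.163 3.578 2.491
v 3.278 4.342 3.017
v 3.655 4.578 2.91
v 3.581 4.029 2.419
v 4.11 4.551 2.871
v 4.424 3.933 2.613
v 4.036 4.003 2.38
v 3.842 4.385 2.54
v 4.282 4.465 3.286
v 4.596 3.847 3.027
v 4.487 3.777 3.466
v 4.293 4.159 3.626
v 4.469 4.272 2.916
v 3.124 3.933 3.153
v 3.438 3.315 2.894
v 3.427 3.621 2.554
v 3.233 4.003 2.714
v 3.296 3.847 3.567
v 3.61 3.229 3.309
v 3.878 3.395 3.64
v 3.684 3.777 3.8
v 3.251 3.508 3.264
f 2 4 1
f 5 2 1
f 1 4 3
f 3 5 1
f 2 8 4
f 6 2 5
f 6 8 2
f 4 8 3
f 7 5 3
f 3 8 7
f 7 6 5
f 8 6 7
f 10 9 13
f 10 13 11
f 11 13 14
f 11 14 12
f 13 9 15
f 13 15 14
f 14 15 16
f 14 16 12
f 15 9 17
f 15 17 16
f 16 17 18
f 16 18 12
f 17 9 19
f 17 19 18
f 18 19 20
f 18 20 12
f 19 9 21
f 19 21 20
f 20 21 22
f 20 22 12
f 21 9 23
f 21 23 22
f 22 23 24
f 22 24 12
f 23 9 25
f 23 25 24
f 24 25 26
f 24 26 12
f 25 9 27
f 25 27 26
f 26 27 28
f 26 28 12
f 27 9 29
f 27 29 28
f 28 29 30
f 28 30 12
f 29 9 31
f 29 31 30
f 30 31 32
f 30 32 12
f 31 9 10
f 31 10 32
f 32 10 11
f 32 11 12
f 34 33 36
f 34 36 35
f 36 33 37
f 36 37 35
f 37 33 38
f 37 38 35
f 38 33 39
f 38 39 35
f 39 33 40
f 39 40 35
f 40 33 41
f 40 41 35
f 41 33 42
f 41 42 35
f 42 33 43
f 42 43 35
f 43 33 44
f 43 44 35
f 44 33 45
f 44 45 35
f 45 33 46
f 45 46 35
f 46 33 47
f 46 47 35
f 47 33 48
f 47 48 35
f 48 33 49
f 48 49 35
f 49 33 34
f 49 34 35
f 50 87 66
f 87 61 90
f 66 90 55
f 87 90 66
f 50 66 62
f 66 55 67
f 62 67 51
f 66 67 62
f 50 62 71
f 62 51 72
f 71 72 57
f 62 72 71
f 50 71 83
f 71 57 86
f 83 86 60
f 71 86 83
f 50 83 87
f 83 60 91
f 87 91 61
f 83 91 87
f 51 67 78
f 67 55 81
f 78 81 59
f 67 81 78
f 55 90 68
f 90 61 89
f 68 89 54
f 90 89 68
f 61 91 88
f 91 60 84
f 88 84 52
f 91 84 88
f 60 86 85
f 86 57 73
f 85 73 56
f 86 73 85
f 57 72 77
f 72 51 74
f 77 74 58
f 72 74 77
f 53 79 65
f 79 59 80
f 65 80 54
f 79 80 65
f 53 65 63
f 65 54 64
f 63 64 52
f 65 64 63
f 53 63 70
f 63 52 69
f 70 69 56
f 63 69 70
f 53 70 75
f 70 56 76
f 75 76 58
f 70 76 75
f 53 75 79
f 75 58 82
f 79 82 59
f 75 82 79
f 54 80 68
f 80 59 81
f 68 81 55
f 80 81 68
f 52 64 88
f 64 54 89
f 88 89 61
f 64 89 88
f 56 69 85
f 69 52 84
f 85 84 60
f 69 84 85
f 58 76 77
f 76 56 73
f 77 73 57
f 76 73 77
f 59 82 78
f 82 58 74
f 78 74 51
f 82 74 78



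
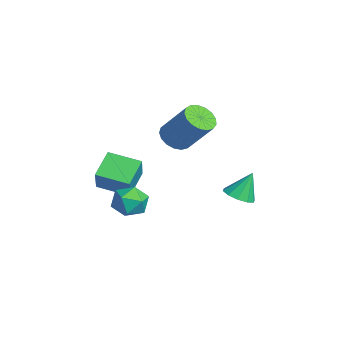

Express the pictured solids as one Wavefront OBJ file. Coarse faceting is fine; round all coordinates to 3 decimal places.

v -0.191 1.925 -2.975
v 0.596 2.113 -3.01
v -0.289 2.595 -1.625
v 0.338 2.489 -3.216
v -0.122 2.65 -3.33
v -0.608 2.534 -3.308
v -0.935 2.185 -3.158
v -0.978 1.737 -2.939
v -0.72 1.361 -2.734
v -0.259 1.2 -2.62
v 0.227 1.316 -2.642
v 0.554 1.665 -2.791
v 2.18 -3.228 -1.62
v 2.584 -2.839 -0.897
v 2.736 -4.541 -1.223
v 3.14 -4.152 -0.5
v 2.229 -4.228 -0.529
v 1.885 -3.417 -0.774
v 3.435 -3.963 -1.346
v 3.091 -3.152 -1.591
v 3.359 -3.293 -0.727
v 2.614 -3.457 -0.223
v 2.706 -3.923 -1.897
v 1.961 -4.087 -1.393
v -0.3 -4.616 -1.631
v -1.297 -3.843 -0.82
v 0.492 -3.243 -1.967
v -0.505 -2.47 -1.156
v 0.565 -4.81 -0.384
v -0.432 -4.037 0.427
v 1.357 -3.437 -0.72
v 0.36 -2.664 0.091
v -2.339 -0.54 0.031
v -1.877 -0.067 -0.52
v -0.86 0.872 1.138
v -1.321 0.4 1.689
v -2.21 0.164 -0.447
v -1.193 1.103 1.212
v -2.572 0.234 -0.264
v -1.555 1.173 1.394
v -2.881 0.127 -0.014
v -1.863 1.066 1.644
v -3.065 -0.133 0.247
v -2.048 0.806 1.905
v -3.083 -0.486 0.458
v -2.066 0.453 2.116
v -2.931 -0.851 0.571
v -1.914 0.088 2.229
v -2.643 -1.145 0.56
v -1.626 -0.206 2.219
v -2.285 -1.3 0.429
v -1.268 -0.361 2.087
v -1.939 -1.281 0.206
v -0.922 -0.342 1.864
v -1.685 -1.092 -0.057
v -0.668 -0.153 1.601
v -1.581 -0.776 -0.3
v -0.564 0.163 1.358
v -1.65 -0.406 -0.467
v -0.633 0.533 1.191
f 2 1 4
f 2 4 3
f 4 1 5
f 4 5 3
f 5 1 6
f 5 6 3
f 6 1 7
f 6 7 3
f 7 1 8
f 7 8 3
f 8 1 9
f 8 9 3
f 9 1 10
f 9 10 3
f 10 1 11
f 10 11 3
f 11 1 12
f 11 12 3
f 12 1 2
f 12 2 3
f 13 24 18
f 13 18 14
f 13 14 20
f 13 20 23
f 13 23 24
f 14 18 22
f 18 24 17
f 24 23 15
f 23 20 19
f 20 14 21
f 16 22 17
f 16 17 15
f 16 15 19
f 16 19 21
f 16 21 22
f 17 22 18
f 15 17 24
f 19 15 23
f 21 19 20
f 22 21 14
f 26 28 25
f 29 26 25
f 25 28 27
f 27 29 25
f 26 32 28
f 30 26 29
f 30 32 26
f 28 32 27
f 31 29 27
f 27 32 31
f 31 30 29
f 32 30 31
f 34 33 37
f 34 37 35
f 35 37 38
f 35 38 36
f 37 33 39
f 37 39 38
f 38 39 40
f 38 40 36
f 39 33 41
f 39 41 40
f 40 41 42
f 40 42 36
f 41 33 43
f 41 43 42
f 42 43 44
f 42 44 36
f 43 33 45
f 43 45 44
f 44 45 46
f 44 46 36
f 45 33 47
f 45 47 46
f 46 47 48
f 46 48 36
f 47 33 49
f 47 49 48
f 48 49 50
f 48 50 36
f 49 33 51
f 49 51 50
f 50 51 52
f 50 52 36
f 51 33 53
f 51 53 52
f 52 53 54
f 52 54 36
f 53 33 55
f 53 55 54
f 54 55 56
f 54 56 36
f 55 33 57
f 55 57 56
f 56 57 58
f 56 58 36
f 57 33 59
f 57 59 58
f 58 59 60
f 58 60 36
f 59 33 34
f 59 34 60
f 60 34 35
f 60 35 36



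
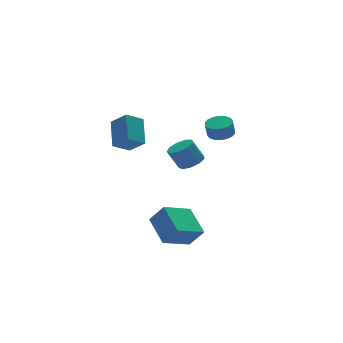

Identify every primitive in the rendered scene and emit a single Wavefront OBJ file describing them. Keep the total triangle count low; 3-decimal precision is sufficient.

v 3.374 -1.986 3.401
v 4.198 -1.847 3.603
v 3.97 -1.955 4.602
v 3.146 -2.094 4.399
v 4.049 -1.495 3.607
v 3.821 -1.602 4.606
v 3.766 -1.24 3.57
v 3.538 -1.347 4.569
v 3.405 -1.133 3.499
v 3.178 -1.24 4.498
v 3.039 -1.194 3.409
v 2.811 -1.302 4.408
v 2.738 -1.413 3.317
v 2.511 -1.52 4.316
v 2.564 -1.745 3.242
v 2.336 -1.853 4.241
v 2.55 -2.125 3.198
v 2.322 -2.233 4.197
v 2.699 -2.478 3.194
v 2.471 -2.585 4.193
v 2.982 -2.733 3.231
v 2.754 -2.84 4.23
v 3.342 -2.84 3.302
v 3.115 -2.947 4.301
v 3.709 -2.778 3.392
v 3.481 -2.886 4.391
v 4.009 -2.56 3.484
v 3.782 -2.667 4.483
v 4.184 -2.227 3.559
v 3.956 -2.335 4.558
v 0.92 -2.999 1.904
v 1.567 -2.407 2.057
v 0.947 -2.07 3.369
v 0.3 -2.661 3.216
v 1.102 -2.138 1.769
v 0.483 -1.801 3.081
v 0.553 -2.272 1.544
v -0.067 -1.935 2.856
v 0.175 -2.746 1.487
v -0.445 -2.409 2.8
v 0.145 -3.338 1.626
v -0.474 -3.001 2.938
v 0.478 -3.771 1.894
v -0.141 -3.434 3.207
v 1.018 -3.843 2.167
v 0.398 -3.506 3.479
v 1.511 -3.52 2.317
v 0.892 -3.183 3.629
v 1.728 -2.952 2.273
v 1.109 -2.615 3.586
v -1.754 -4.652 -3.583
v -1.751 -2.701 -2.566
v 0.2 -4.218 -4.422
v 0.203 -2.267 -3.406
v -1.083 -5.293 -2.354
v -1.08 -3.342 -1.338
v 0.871 -4.859 -3.194
v 0.874 -2.908 -2.177
v -1.562 3.292 0.965
v -0.97 4.91 2.284
v -0.339 3.409 0.273
v 0.253 5.027 1.593
v -0.933 2.293 1.907
v -0.341 3.911 3.227
v 0.29 2.41 1.216
v 0.882 4.028 2.535
f 2 1 5
f 2 5 3
f 3 5 6
f 3 6 4
f 5 1 7
f 5 7 6
f 6 7 8
f 6 8 4
f 7 1 9
f 7 9 8
f 8 9 10
f 8 10 4
f 9 1 11
f 9 11 10
f 10 11 12
f 10 12 4
f 11 1 13
f 11 13 12
f 12 13 14
f 12 14 4
f 13 1 15
f 13 15 14
f 14 15 16
f 14 16 4
f 15 1 17
f 15 17 16
f 16 17 18
f 16 18 4
f 17 1 19
f 17 19 18
f 18 19 20
f 18 20 4
f 19 1 21
f 19 21 20
f 20 21 22
f 20 22 4
f 21 1 23
f 21 23 22
f 22 23 24
f 22 24 4
f 23 1 25
f 23 25 24
f 24 25 26
f 24 26 4
f 25 1 27
f 25 27 26
f 26 27 28
f 26 28 4
f 27 1 29
f 27 29 28
f 28 29 30
f 28 30 4
f 29 1 2
f 29 2 30
f 30 2 3
f 30 3 4
f 32 31 35
f 32 35 33
f 33 35 36
f 33 36 34
f 35 31 37
f 35 37 36
f 36 37 38
f 36 38 34
f 37 31 39
f 37 39 38
f 38 39 40
f 38 40 34
f 39 31 41
f 39 41 40
f 40 41 42
f 40 42 34
f 41 31 43
f 41 43 42
f 42 43 44
f 42 44 34
f 43 31 45
f 43 45 44
f 44 45 46
f 44 46 34
f 45 31 47
f 45 47 46
f 46 47 48
f 46 48 34
f 47 31 49
f 47 49 48
f 48 49 50
f 48 50 34
f 49 31 32
f 49 32 50
f 50 32 33
f 50 33 34
f 52 54 51
f 55 52 51
f 51 54 53
f 53 55 51
f 52 58 54
f 56 52 55
f 56 58 52
f 54 58 53
f 57 55 53
f 53 58 57
f 57 56 55
f 58 56 57
f 60 62 59
f 63 60 59
f 59 62 61
f 61 63 59
f 60 66 62
f 64 60 63
f 64 66 60
f 62 66 61
f 65 63 61
f 61 66 65
f 65 64 63
f 66 64 65



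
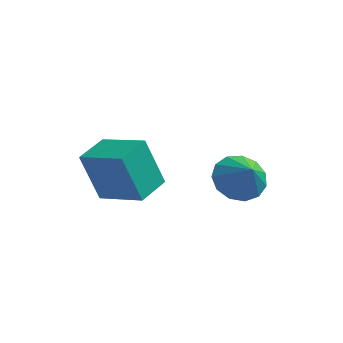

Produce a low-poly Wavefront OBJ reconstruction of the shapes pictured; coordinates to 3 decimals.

v 3.647 1.14 -4.409
v 4.59 1.472 -4.844
v 4.333 0.5 -3.411
v 4.419 1.909 -4.447
v 4.003 2.101 -4.038
v 3.474 1.988 -3.747
v 3 1.606 -3.666
v 2.731 1.076 -3.822
v 2.754 0.566 -4.163
v 3.06 0.238 -4.583
v 3.552 0.197 -4.948
v 4.075 0.455 -5.142
v 4.462 0.93 -5.103
v -0.109 -3.304 -3.482
v -0.814 -3.375 -1.473
v 0.235 -1.926 -3.313
v -0.47 -1.997 -1.304
v 1.67 -3.823 -2.876
v 0.965 -3.894 -0.867
v 2.014 -2.445 -2.707
v 1.309 -2.516 -0.698
f 2 1 4
f 2 4 3
f 4 1 5
f 4 5 3
f 5 1 6
f 5 6 3
f 6 1 7
f 6 7 3
f 7 1 8
f 7 8 3
f 8 1 9
f 8 9 3
f 9 1 10
f 9 10 3
f 10 1 11
f 10 11 3
f 11 1 12
f 11 12 3
f 12 1 13
f 12 13 3
f 13 1 2
f 13 2 3
f 15 17 14
f 18 15 14
f 14 17 16
f 16 18 14
f 15 21 17
f 19 15 18
f 19 21 15
f 17 21 16
f 20 18 16
f 16 21 20
f 20 19 18
f 21 19 20



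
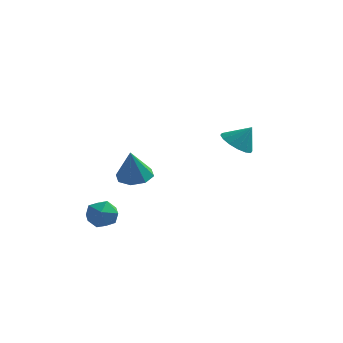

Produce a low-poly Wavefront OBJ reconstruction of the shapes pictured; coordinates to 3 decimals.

v -4.158 0.374 -3.779
v -3.453 0.388 -3.087
v -4.487 -1.148 -3.413
v -3.782 -1.134 -2.721
v -4.607 -0.605 -2.596
v -4.404 0.336 -2.822
v -3.536 -1.096 -3.678
v -3.333 -0.155 -3.904
v -3.068 -0.52 -3.024
v -3.73 -0.217 -2.356
v -4.21 -0.543 -4.144
v -4.872 -0.24 -3.476
v -3.292 3.294 -2.043
v -2.526 2.619 -2.178
v -3.388 2.806 -0.157
v -2.265 3.336 -1.98
v -2.606 4.028 -1.818
v -3.349 4.29 -1.788
v -4.058 3.969 -1.907
v -4.319 3.252 -2.106
v -3.978 2.56 -2.268
v -3.236 2.297 -2.298
v 2.885 0.064 2.413
v 3.681 -0.209 1.931
v 3.615 0.296 3.487
v 3.643 0.285 1.85
v 3.403 0.72 1.92
v 3.023 0.979 2.122
v 2.606 0.993 2.402
v 2.265 0.759 2.684
v 2.089 0.338 2.895
v 2.126 -0.156 2.975
v 2.367 -0.591 2.906
v 2.747 -0.851 2.704
v 3.163 -0.865 2.424
v 3.505 -0.63 2.141
f 1 12 6
f 1 6 2
f 1 2 8
f 1 8 11
f 1 11 12
f 2 6 10
f 6 12 5
f 12 11 3
f 11 8 7
f 8 2 9
f 4 10 5
f 4 5 3
f 4 3 7
f 4 7 9
f 4 9 10
f 5 10 6
f 3 5 12
f 7 3 11
f 9 7 8
f 10 9 2
f 14 13 16
f 14 16 15
f 16 13 17
f 16 17 15
f 17 13 18
f 17 18 15
f 18 13 19
f 18 19 15
f 19 13 20
f 19 20 15
f 20 13 21
f 20 21 15
f 21 13 22
f 21 22 15
f 22 13 14
f 22 14 15
f 24 23 26
f 24 26 25
f 26 23 27
f 26 27 25
f 27 23 28
f 27 28 25
f 28 23 29
f 28 29 25
f 29 23 30
f 29 30 25
f 30 23 31
f 30 31 25
f 31 23 32
f 31 32 25
f 32 23 33
f 32 33 25
f 33 23 34
f 33 34 25
f 34 23 35
f 34 35 25
f 35 23 36
f 35 36 25
f 36 23 24
f 36 24 25



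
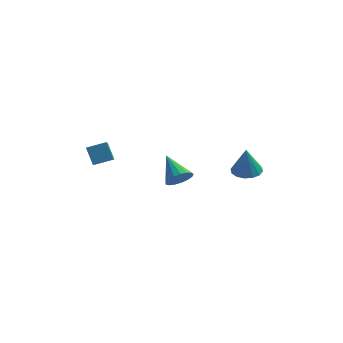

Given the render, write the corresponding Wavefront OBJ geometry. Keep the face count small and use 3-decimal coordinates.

v 3.134 1.5 0.375
v 3.562 0.769 0.304
v 3.106 1.32 2.045
v 3.872 1.079 0.342
v 3.984 1.502 0.389
v 3.868 1.924 0.432
v 3.556 2.232 0.46
v 3.13 2.345 0.465
v 2.706 2.23 0.446
v 2.396 1.92 0.408
v 2.284 1.497 0.361
v 2.399 1.075 0.317
v 2.712 0.767 0.289
v 3.137 0.654 0.284
v -4.029 -2.949 2.742
v -4.492 -2.448 3.631
v -4.249 -1.762 1.958
v -4.712 -1.261 2.846
v -3.068 -2.579 3.034
v -3.531 -2.078 3.922
v -3.288 -1.392 2.249
v -3.751 -0.891 3.138
v -0.543 1.984 -1.086
v -0.092 1.805 -0.425
v -1.497 3.176 -0.114
v 0.103 2.1 -0.595
v 0.15 2.368 -0.878
v 0.039 2.548 -1.208
v -0.206 2.599 -1.51
v -0.528 2.509 -1.716
v -0.854 2.298 -1.777
v -1.108 2.016 -1.679
v -1.233 1.726 -1.446
v -1.2 1.495 -1.131
v -1.017 1.376 -0.805
v -0.725 1.396 -0.543
v -0.391 1.551 -0.406
f 2 1 4
f 2 4 3
f 4 1 5
f 4 5 3
f 5 1 6
f 5 6 3
f 6 1 7
f 6 7 3
f 7 1 8
f 7 8 3
f 8 1 9
f 8 9 3
f 9 1 10
f 9 10 3
f 10 1 11
f 10 11 3
f 11 1 12
f 11 12 3
f 12 1 13
f 12 13 3
f 13 1 14
f 13 14 3
f 14 1 2
f 14 2 3
f 16 18 15
f 19 16 15
f 15 18 17
f 17 19 15
f 16 22 18
f 20 16 19
f 20 22 16
f 18 22 17
f 21 19 17
f 17 22 21
f 21 20 19
f 22 20 21
f 24 23 26
f 24 26 25
f 26 23 27
f 26 27 25
f 27 23 28
f 27 28 25
f 28 23 29
f 28 29 25
f 29 23 30
f 29 30 25
f 30 23 31
f 30 31 25
f 31 23 32
f 31 32 25
f 32 23 33
f 32 33 25
f 33 23 34
f 33 34 25
f 34 23 35
f 34 35 25
f 35 23 36
f 35 36 25
f 36 23 37
f 36 37 25
f 37 23 24
f 37 24 25



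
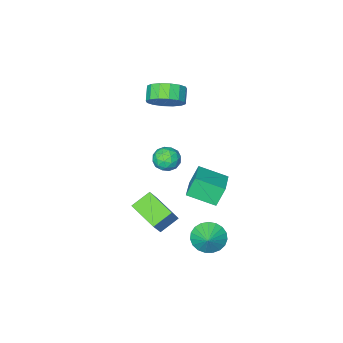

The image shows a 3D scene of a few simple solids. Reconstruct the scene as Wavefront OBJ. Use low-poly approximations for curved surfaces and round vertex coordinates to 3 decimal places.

v 0.168 3.042 -3.921
v 0.812 2.363 -3.707
v 0.732 3.758 -3.339
v 0.962 2.517 -4.043
v 0.976 2.762 -4.358
v 0.85 3.056 -4.597
v 0.606 3.347 -4.719
v 0.286 3.586 -4.703
v -0.054 3.731 -4.552
v -0.355 3.756 -4.292
v -0.566 3.659 -3.967
v -0.65 3.454 -3.634
v -0.592 3.179 -3.351
v -0.403 2.88 -3.167
v -0.115 2.609 -3.112
v 0.222 2.413 -3.198
v 0.55 2.326 -3.408
v 0.431 -1.374 -3.9
v 1.338 -0.662 -2.378
v 0.161 0.276 -4.511
v 1.069 0.988 -2.989
v 1.531 -1.428 -4.531
v 2.439 -0.716 -3.009
v 1.262 0.222 -5.142
v 2.169 0.934 -3.62
v -1.407 1.701 -2.07
v -1.941 1.747 -0.941
v -0.343 2.934 -1.618
v -0.877 2.98 -0.488
v -0.323 0.56 -1.512
v -0.857 0.606 -0.382
v 0.741 1.793 -1.059
v 0.207 1.839 0.07
v -1.593 -3.527 1.588
v -0.918 -4.314 1.325
v -1.412 -4.94 1.928
v -2.087 -4.153 2.192
v -0.688 -4.07 1.766
v -1.183 -4.696 2.369
v -0.701 -3.681 2.159
v -1.195 -4.307 2.763
v -0.953 -3.25 2.4
v -1.447 -3.876 3.003
v -1.376 -2.894 2.423
v -1.871 -3.52 3.026
v -1.857 -2.707 2.223
v -2.352 -3.333 2.826
v -2.268 -2.74 1.852
v -2.762 -3.366 2.455
v -2.497 -2.984 1.411
v -2.992 -3.61 2.014
v -2.485 -3.373 1.017
v -2.979 -3.999 1.621
v -2.233 -3.804 0.777
v -2.727 -4.43 1.38
v -1.809 -4.16 0.754
v -2.304 -4.786 1.357
v -1.328 -4.347 0.954
v -1.823 -4.973 1.557
v 0.473 0.93 1.33
v 1.214 1.198 1.348
v 0.886 -0.178 0.852
v 1.627 0.09 0.87
v 1.246 -0.062 1.544
v 0.991 0.623 1.839
v 1.109 0.397 0.361
v 0.854 1.082 0.656
v 1.607 0.869 0.749
v 1.692 0.585 1.48
v 0.408 0.435 0.72
v 0.493 0.151 1.451
v 0.807 1.162 1.381
v 1.293 -0.142 0.819
v 1.069 -0.231 1.215
v 1.504 -0.073 1.226
v 0.676 0.824 1.67
v 1.112 0.981 1.68
v 1.131 0.24 1.795
v 0.988 0.039 0.52
v 1.424 0.196 0.53
v 0.596 1.093 0.974
v 1.031 1.251 0.985
v 0.969 0.78 0.405
v 1.474 1.125 1.04
v 1.717 0.474 0.759
v 1.412 0.654 0.459
v 1.262 1.057 0.633
v 1.524 0.959 1.469
v 1.767 0.307 1.188
v 1.543 0.218 1.584
v 1.393 0.621 1.758
v 1.755 0.765 1.117
v 0.333 0.713 1.012
v 0.576 0.061 0.731
v 0.707 0.399 0.442
v 0.557 0.802 0.616
v 0.383 0.546 1.441
v 0.626 -0.105 1.16
v 0.838 -0.037 1.567
v 0.688 0.366 1.741
v 0.345 0.255 1.083
f 2 1 4
f 2 4 3
f 4 1 5
f 4 5 3
f 5 1 6
f 5 6 3
f 6 1 7
f 6 7 3
f 7 1 8
f 7 8 3
f 8 1 9
f 8 9 3
f 9 1 10
f 9 10 3
f 10 1 11
f 10 11 3
f 11 1 12
f 11 12 3
f 12 1 13
f 12 13 3
f 13 1 14
f 13 14 3
f 14 1 15
f 14 15 3
f 15 1 16
f 15 16 3
f 16 1 17
f 16 17 3
f 17 1 2
f 17 2 3
f 19 21 18
f 22 19 18
f 18 21 20
f 20 22 18
f 19 25 21
f 23 19 22
f 23 25 19
f 21 25 20
f 24 22 20
f 20 25 24
f 24 23 22
f 25 23 24
f 27 29 26
f 30 27 26
f 26 29 28
f 28 30 26
f 27 33 29
f 31 27 30
f 31 33 27
f 29 33 28
f 32 30 28
f 28 33 32
f 32 31 30
f 33 31 32
f 35 34 38
f 35 38 36
f 36 38 39
f 36 39 37
f 38 34 40
f 38 40 39
f 39 40 41
f 39 41 37
f 40 34 42
f 40 42 41
f 41 42 43
f 41 43 37
f 42 34 44
f 42 44 43
f 43 44 45
f 43 45 37
f 44 34 46
f 44 46 45
f 45 46 47
f 45 47 37
f 46 34 48
f 46 48 47
f 47 48 49
f 47 49 37
f 48 34 50
f 48 50 49
f 49 50 51
f 49 51 37
f 50 34 52
f 50 52 51
f 51 52 53
f 51 53 37
f 52 34 54
f 52 54 53
f 53 54 55
f 53 55 37
f 54 34 56
f 54 56 55
f 55 56 57
f 55 57 37
f 56 34 58
f 56 58 57
f 57 58 59
f 57 59 37
f 58 34 35
f 58 35 59
f 59 35 36
f 59 36 37
f 60 97 76
f 97 71 100
f 76 100 65
f 97 100 76
f 60 76 72
f 76 65 77
f 72 77 61
f 76 77 72
f 60 72 81
f 72 61 82
f 81 82 67
f 72 82 81
f 60 81 93
f 81 67 96
f 93 96 70
f 81 96 93
f 60 93 97
f 93 70 101
f 97 101 71
f 93 101 97
f 61 77 88
f 77 65 91
f 88 91 69
f 77 91 88
f 65 100 78
f 100 71 99
f 78 99 64
f 100 99 78
f 71 101 98
f 101 70 94
f 98 94 62
f 101 94 98
f 70 96 95
f 96 67 83
f 95 83 66
f 96 83 95
f 67 82 87
f 82 61 84
f 87 84 68
f 82 84 87
f 63 89 75
f 89 69 90
f 75 90 64
f 89 90 75
f 63 75 73
f 75 64 74
f 73 74 62
f 75 74 73
f 63 73 80
f 73 62 79
f 80 79 66
f 73 79 80
f 63 80 85
f 80 66 86
f 85 86 68
f 80 86 85
f 63 85 89
f 85 68 92
f 89 92 69
f 85 92 89
f 64 90 78
f 90 69 91
f 78 91 65
f 90 91 78
f 62 74 98
f 74 64 99
f 98 99 71
f 74 99 98
f 66 79 95
f 79 62 94
f 95 94 70
f 79 94 95
f 68 86 87
f 86 66 83
f 87 83 67
f 86 83 87
f 69 92 88
f 92 68 84
f 88 84 61
f 92 84 88



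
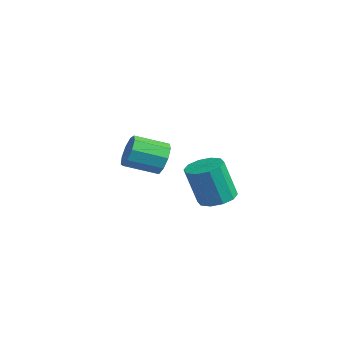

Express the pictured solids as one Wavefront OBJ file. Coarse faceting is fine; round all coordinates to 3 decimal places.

v -1.658 0.459 -3.058
v -1.203 0.606 -2.272
v -1.707 -0.911 -1.696
v -2.162 -1.059 -2.482
v -1.792 0.821 -2.223
v -2.297 -0.697 -1.647
v -2.319 0.866 -2.565
v -2.823 -0.651 -1.988
v -2.536 0.721 -3.137
v -3.041 -0.797 -2.561
v -2.342 0.453 -3.673
v -2.847 -1.065 -3.096
v -1.828 0.188 -3.921
v -2.333 -1.33 -3.344
v -1.234 0.049 -3.765
v -1.739 -1.468 -3.189
v -0.839 0.103 -3.279
v -1.343 -1.415 -2.702
v -0.826 0.322 -2.689
v -1.331 -1.195 -2.113
v 3.372 0.754 -3.544
v 4.248 0.599 -3.535
v 4.125 0.011 -1.607
v 3.248 0.166 -1.616
v 4.166 1.121 -3.381
v 4.043 0.533 -1.453
v 3.781 1.502 -3.29
v 3.657 0.914 -1.361
v 3.239 1.598 -3.295
v 3.116 1.01 -1.367
v 2.748 1.372 -3.396
v 2.625 0.783 -1.467
v 2.495 0.909 -3.553
v 2.372 0.321 -1.625
v 2.577 0.387 -3.707
v 2.454 -0.201 -1.779
v 2.963 0.006 -3.799
v 2.839 -0.582 -1.87
v 3.504 -0.09 -3.793
v 3.381 -0.678 -1.865
v 3.995 0.137 -3.693
v 3.872 -0.452 -1.764
f 2 1 5
f 2 5 3
f 3 5 6
f 3 6 4
f 5 1 7
f 5 7 6
f 6 7 8
f 6 8 4
f 7 1 9
f 7 9 8
f 8 9 10
f 8 10 4
f 9 1 11
f 9 11 10
f 10 11 12
f 10 12 4
f 11 1 13
f 11 13 12
f 12 13 14
f 12 14 4
f 13 1 15
f 13 15 14
f 14 15 16
f 14 16 4
f 15 1 17
f 15 17 16
f 16 17 18
f 16 18 4
f 17 1 19
f 17 19 18
f 18 19 20
f 18 20 4
f 19 1 2
f 19 2 20
f 20 2 3
f 20 3 4
f 22 21 25
f 22 25 23
f 23 25 26
f 23 26 24
f 25 21 27
f 25 27 26
f 26 27 28
f 26 28 24
f 27 21 29
f 27 29 28
f 28 29 30
f 28 30 24
f 29 21 31
f 29 31 30
f 30 31 32
f 30 32 24
f 31 21 33
f 31 33 32
f 32 33 34
f 32 34 24
f 33 21 35
f 33 35 34
f 34 35 36
f 34 36 24
f 35 21 37
f 35 37 36
f 36 37 38
f 36 38 24
f 37 21 39
f 37 39 38
f 38 39 40
f 38 40 24
f 39 21 41
f 39 41 40
f 40 41 42
f 40 42 24
f 41 21 22
f 41 22 42
f 42 22 23
f 42 23 24



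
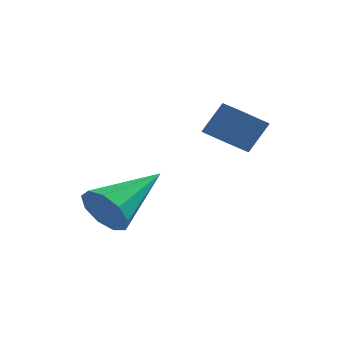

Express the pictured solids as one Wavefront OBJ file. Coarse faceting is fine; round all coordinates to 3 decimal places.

v 2.156 -2.641 -1.768
v 2.608 -2.219 -0.871
v 1.556 -2.011 -1.763
v 2.008 -1.589 -0.865
v 2.792 -2.031 -2.375
v 3.244 -1.609 -1.477
v 2.192 -1.401 -2.369
v 2.644 -0.979 -1.472
v -0.321 -4.508 -3.781
v 0.241 -4.588 -4.345
v 0.681 -2.852 -3.019
v -0.16 -4.263 -4.525
v -0.636 -4.052 -4.358
v -0.965 -4.054 -3.92
v -0.992 -4.269 -3.418
v -0.705 -4.596 -3.085
v -0.239 -4.881 -3.078
v 0.19 -4.992 -3.4
v 0.379 -4.876 -3.901
f 2 4 1
f 5 2 1
f 1 4 3
f 3 5 1
f 2 8 4
f 6 2 5
f 6 8 2
f 4 8 3
f 7 5 3
f 3 8 7
f 7 6 5
f 8 6 7
f 10 9 12
f 10 12 11
f 12 9 13
f 12 13 11
f 13 9 14
f 13 14 11
f 14 9 15
f 14 15 11
f 15 9 16
f 15 16 11
f 16 9 17
f 16 17 11
f 17 9 18
f 17 18 11
f 18 9 19
f 18 19 11
f 19 9 10
f 19 10 11



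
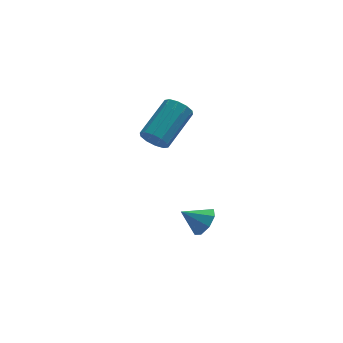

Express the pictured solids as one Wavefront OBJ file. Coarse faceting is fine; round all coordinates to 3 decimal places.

v -2.781 1.022 1.32
v -2.379 1.073 0.749
v -1.136 2.469 1.75
v -1.539 2.418 2.32
v -2.691 1.372 0.72
v -1.448 2.767 1.721
v -3.037 1.537 0.92
v -1.794 2.932 1.921
v -3.286 1.505 1.272
v -2.043 2.901 2.273
v -3.342 1.289 1.643
v -2.099 2.685 2.644
v -3.184 0.971 1.89
v -1.941 2.367 2.891
v -2.872 0.673 1.919
v -1.629 2.068 2.92
v -2.526 0.508 1.719
v -1.283 1.903 2.72
v -2.277 0.539 1.367
v -1.034 1.935 2.368
v -2.221 0.755 0.996
v -0.978 2.151 1.997
v -0.755 0.241 -3.574
v -0.311 0.5 -2.988
v -1.745 0.339 -2.866
v -0.513 0.942 -3.333
v -0.858 0.974 -3.82
v -1.143 0.576 -4.162
v -1.2 -0.018 -4.16
v -0.997 -0.461 -3.814
v -0.653 -0.492 -3.328
v -0.368 -0.095 -2.985
f 2 1 5
f 2 5 3
f 3 5 6
f 3 6 4
f 5 1 7
f 5 7 6
f 6 7 8
f 6 8 4
f 7 1 9
f 7 9 8
f 8 9 10
f 8 10 4
f 9 1 11
f 9 11 10
f 10 11 12
f 10 12 4
f 11 1 13
f 11 13 12
f 12 13 14
f 12 14 4
f 13 1 15
f 13 15 14
f 14 15 16
f 14 16 4
f 15 1 17
f 15 17 16
f 16 17 18
f 16 18 4
f 17 1 19
f 17 19 18
f 18 19 20
f 18 20 4
f 19 1 21
f 19 21 20
f 20 21 22
f 20 22 4
f 21 1 2
f 21 2 22
f 22 2 3
f 22 3 4
f 24 23 26
f 24 26 25
f 26 23 27
f 26 27 25
f 27 23 28
f 27 28 25
f 28 23 29
f 28 29 25
f 29 23 30
f 29 30 25
f 30 23 31
f 30 31 25
f 31 23 32
f 31 32 25
f 32 23 24
f 32 24 25



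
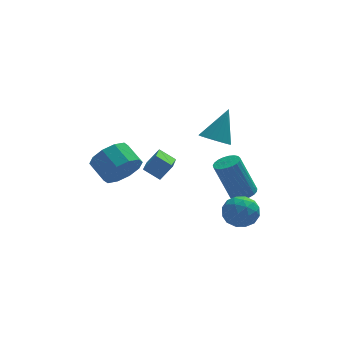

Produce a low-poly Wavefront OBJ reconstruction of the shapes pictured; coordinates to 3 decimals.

v 2.133 2.578 -0.564
v 2.579 1.919 -0.481
v 2.947 3.322 0.984
v 2.772 2.109 -0.674
v 2.855 2.38 -0.848
v 2.813 2.685 -0.972
v 2.654 2.972 -1.027
v 2.404 3.191 -1.001
v 2.108 3.304 -0.899
v 1.816 3.291 -0.74
v 1.58 3.155 -0.55
v 1.438 2.919 -0.363
v 1.417 2.625 -0.21
v 1.52 2.322 -0.119
v 1.729 2.063 -0.104
v 2.008 1.894 -0.169
v 2.308 1.843 -0.302
v 2.849 -0.372 -2.377
v 3.463 -0.407 -2.139
v 2.706 -0.144 -0.145
v 2.091 -0.108 -0.383
v 3.435 -0.138 -2.185
v 2.678 0.125 -0.191
v 3.306 0.091 -2.265
v 2.549 0.354 -0.27
v 3.098 0.239 -2.363
v 2.34 0.503 -0.369
v 2.846 0.283 -2.465
v 2.089 0.546 -0.47
v 2.595 0.213 -2.551
v 1.838 0.476 -0.556
v 2.388 0.042 -2.607
v 1.631 0.305 -0.612
v 2.261 -0.201 -2.623
v 1.503 0.063 -0.628
v 2.235 -0.473 -2.597
v 1.477 -0.209 -0.602
v 2.315 -0.727 -2.533
v 1.558 -0.464 -0.538
v 2.488 -0.92 -2.442
v 1.73 -0.657 -0.447
v 2.723 -1.018 -2.34
v 1.965 -0.755 -0.345
v 2.979 -1.005 -2.244
v 2.222 -0.741 -0.249
v 3.214 -0.882 -2.172
v 2.456 -0.618 -0.177
v 3.385 -0.67 -2.134
v 2.627 -0.407 -0.14
v -1.09 -1.718 0.363
v -1.525 -3.295 0.984
v -1.757 -1.341 0.853
v -2.192 -2.918 1.475
v -0.508 -1.602 1.065
v -0.943 -3.179 1.687
v -1.175 -1.225 1.556
v -1.61 -2.802 2.177
v 1.891 -2.466 -1.825
v 2.683 -2.861 -1.947
v 1.397 -3.659 -1.173
v 2.189 -4.054 -1.295
v 2.113 -3.374 -0.721
v 2.418 -2.636 -1.123
v 1.662 -3.884 -1.997
v 1.967 -3.146 -2.399
v 2.542 -3.737 -2.053
v 2.82 -3.422 -1.264
v 1.26 -3.098 -1.856
v 1.538 -2.783 -1.067
v 2.33 -2.559 -1.943
v 1.75 -3.961 -1.177
v 1.705 -3.561 -0.839
v 2.171 -3.793 -0.911
v 2.174 -2.427 -1.459
v 2.64 -2.659 -1.531
v 2.305 -2.96 -0.81
v 1.44 -3.861 -1.589
v 1.906 -4.093 -1.661
v 1.909 -2.727 -2.209
v 2.375 -2.959 -2.281
v 1.775 -3.56 -2.31
v 2.713 -3.306 -2.077
v 2.423 -4.007 -1.694
v 2.113 -3.907 -2.106
v 2.292 -3.474 -2.343
v 2.877 -3.12 -1.614
v 2.587 -3.822 -1.231
v 2.541 -3.422 -0.893
v 2.721 -2.988 -1.13
v 2.794 -3.635 -1.676
v 1.493 -2.698 -1.889
v 1.203 -3.4 -1.506
v 1.359 -3.532 -1.99
v 1.539 -3.098 -2.227
v 1.657 -2.513 -1.426
v 1.367 -3.214 -1.043
v 1.788 -3.046 -0.777
v 1.967 -2.613 -1.014
v 1.286 -2.885 -1.444
v -2.576 0.024 -0.486
v -1.885 -0.053 0.26
v -2.372 0.92 0.812
v -3.064 0.996 0.066
v -1.647 0.321 -0.189
v -2.134 1.294 0.363
v -1.764 0.581 -0.751
v -2.252 1.554 -0.199
v -2.192 0.628 -1.212
v -2.679 1.601 -0.66
v -2.766 0.444 -1.395
v -3.254 1.417 -0.844
v -3.268 0.1 -1.232
v -3.755 1.073 -0.68
v -3.506 -0.274 -0.783
v -3.993 0.699 -0.231
v -3.388 -0.534 -0.221
v -3.876 0.439 0.331
v -2.961 -0.581 0.24
v -3.448 0.392 0.792
v -2.386 -0.397 0.424
v -2.874 0.576 0.975
f 2 1 4
f 2 4 3
f 4 1 5
f 4 5 3
f 5 1 6
f 5 6 3
f 6 1 7
f 6 7 3
f 7 1 8
f 7 8 3
f 8 1 9
f 8 9 3
f 9 1 10
f 9 10 3
f 10 1 11
f 10 11 3
f 11 1 12
f 11 12 3
f 12 1 13
f 12 13 3
f 13 1 14
f 13 14 3
f 14 1 15
f 14 15 3
f 15 1 16
f 15 16 3
f 16 1 17
f 16 17 3
f 17 1 2
f 17 2 3
f 19 18 22
f 19 22 20
f 20 22 23
f 20 23 21
f 22 18 24
f 22 24 23
f 23 24 25
f 23 25 21
f 24 18 26
f 24 26 25
f 25 26 27
f 25 27 21
f 26 18 28
f 26 28 27
f 27 28 29
f 27 29 21
f 28 18 30
f 28 30 29
f 29 30 31
f 29 31 21
f 30 18 32
f 30 32 31
f 31 32 33
f 31 33 21
f 32 18 34
f 32 34 33
f 33 34 35
f 33 35 21
f 34 18 36
f 34 36 35
f 35 36 37
f 35 37 21
f 36 18 38
f 36 38 37
f 37 38 39
f 37 39 21
f 38 18 40
f 38 40 39
f 39 40 41
f 39 41 21
f 40 18 42
f 40 42 41
f 41 42 43
f 41 43 21
f 42 18 44
f 42 44 43
f 43 44 45
f 43 45 21
f 44 18 46
f 44 46 45
f 45 46 47
f 45 47 21
f 46 18 48
f 46 48 47
f 47 48 49
f 47 49 21
f 48 18 19
f 48 19 49
f 49 19 20
f 49 20 21
f 51 53 50
f 54 51 50
f 50 53 52
f 52 54 50
f 51 57 53
f 55 51 54
f 55 57 51
f 53 57 52
f 56 54 52
f 52 57 56
f 56 55 54
f 57 55 56
f 58 95 74
f 95 69 98
f 74 98 63
f 95 98 74
f 58 74 70
f 74 63 75
f 70 75 59
f 74 75 70
f 58 70 79
f 70 59 80
f 79 80 65
f 70 80 79
f 58 79 91
f 79 65 94
f 91 94 68
f 79 94 91
f 58 91 95
f 91 68 99
f 95 99 69
f 91 99 95
f 59 75 86
f 75 63 89
f 86 89 67
f 75 89 86
f 63 98 76
f 98 69 97
f 76 97 62
f 98 97 76
f 69 99 96
f 99 68 92
f 96 92 60
f 99 92 96
f 68 94 93
f 94 65 81
f 93 81 64
f 94 81 93
f 65 80 85
f 80 59 82
f 85 82 66
f 80 82 85
f 61 87 73
f 87 67 88
f 73 88 62
f 87 88 73
f 61 73 71
f 73 62 72
f 71 72 60
f 73 72 71
f 61 71 78
f 71 60 77
f 78 77 64
f 71 77 78
f 61 78 83
f 78 64 84
f 83 84 66
f 78 84 83
f 61 83 87
f 83 66 90
f 87 90 67
f 83 90 87
f 62 88 76
f 88 67 89
f 76 89 63
f 88 89 76
f 60 72 96
f 72 62 97
f 96 97 69
f 72 97 96
f 64 77 93
f 77 60 92
f 93 92 68
f 77 92 93
f 66 84 85
f 84 64 81
f 85 81 65
f 84 81 85
f 67 90 86
f 90 66 82
f 86 82 59
f 90 82 86
f 101 100 104
f 101 104 102
f 102 104 105
f 102 105 103
f 104 100 106
f 104 106 105
f 105 106 107
f 105 107 103
f 106 100 108
f 106 108 107
f 107 108 109
f 107 109 103
f 108 100 110
f 108 110 109
f 109 110 111
f 109 111 103
f 110 100 112
f 110 112 111
f 111 112 113
f 111 113 103
f 112 100 114
f 112 114 113
f 113 114 115
f 113 115 103
f 114 100 116
f 114 116 115
f 115 116 117
f 115 117 103
f 116 100 118
f 116 118 117
f 117 118 119
f 117 119 103
f 118 100 120
f 118 120 119
f 119 120 121
f 119 121 103
f 120 100 101
f 120 101 121
f 121 101 102
f 121 102 103



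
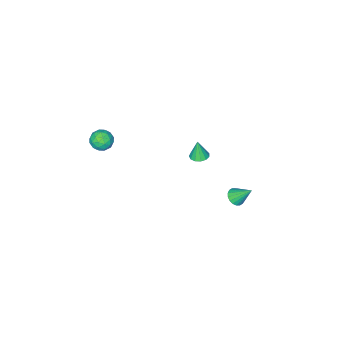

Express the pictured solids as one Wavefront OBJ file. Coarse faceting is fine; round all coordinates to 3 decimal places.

v 0.685 2.079 3.284
v 1.074 1.722 3.236
v 0.695 1.941 4.376
v 1.207 1.988 3.268
v 1.174 2.282 3.305
v 0.986 2.512 3.336
v 0.702 2.604 3.35
v 0.413 2.53 3.344
v 0.21 2.312 3.318
v 0.158 2.02 3.282
v 0.273 1.747 3.246
v 0.519 1.579 3.223
v 0.817 1.57 3.219
v 3.232 -1.983 2.811
v 3.724 -2.353 3.131
v 2.796 -2.927 2.389
v 3.288 -3.297 2.709
v 2.795 -2.981 3.08
v 3.064 -2.397 3.342
v 3.456 -2.883 2.178
v 3.725 -2.299 2.44
v 3.862 -2.909 2.741
v 3.454 -2.97 3.298
v 3.066 -2.31 2.222
v 2.658 -2.371 2.779
v 3.516 -2.085 3.008
v 3.004 -3.195 2.512
v 2.714 -3.009 2.73
v 3.003 -3.227 2.918
v 3.128 -2.111 3.132
v 3.417 -2.328 3.32
v 2.871 -2.698 3.29
v 3.103 -2.952 2.2
v 3.392 -3.169 2.388
v 3.517 -2.053 2.602
v 3.806 -2.271 2.79
v 3.649 -2.582 2.23
v 3.887 -2.629 2.967
v 3.631 -3.185 2.719
v 3.729 -2.941 2.407
v 3.888 -2.598 2.56
v 3.646 -2.665 3.295
v 3.39 -3.22 3.046
v 3.1 -3.034 3.265
v 3.258 -2.691 3.418
v 3.728 -2.992 3.065
v 3.13 -2.06 2.474
v 2.874 -2.615 2.225
v 3.262 -2.589 2.102
v 3.42 -2.246 2.255
v 2.889 -2.095 2.801
v 2.633 -2.651 2.553
v 2.632 -2.682 2.96
v 2.791 -2.339 3.113
v 2.792 -2.288 2.455
v -3.116 0.975 -4.152
v -2.555 1.061 -4.035
v -3.464 1.825 -3.108
v -2.608 1.248 -4.205
v -2.761 1.381 -4.365
v -2.985 1.433 -4.482
v -3.235 1.395 -4.534
v -3.462 1.273 -4.51
v -3.62 1.092 -4.415
v -3.678 0.888 -4.268
v -3.625 0.701 -4.098
v -3.471 0.569 -3.939
v -3.247 0.516 -3.822
v -2.997 0.555 -3.77
v -2.771 0.677 -3.794
v -2.613 0.857 -3.888
f 2 1 4
f 2 4 3
f 4 1 5
f 4 5 3
f 5 1 6
f 5 6 3
f 6 1 7
f 6 7 3
f 7 1 8
f 7 8 3
f 8 1 9
f 8 9 3
f 9 1 10
f 9 10 3
f 10 1 11
f 10 11 3
f 11 1 12
f 11 12 3
f 12 1 13
f 12 13 3
f 13 1 2
f 13 2 3
f 14 51 30
f 51 25 54
f 30 54 19
f 51 54 30
f 14 30 26
f 30 19 31
f 26 31 15
f 30 31 26
f 14 26 35
f 26 15 36
f 35 36 21
f 26 36 35
f 14 35 47
f 35 21 50
f 47 50 24
f 35 50 47
f 14 47 51
f 47 24 55
f 51 55 25
f 47 55 51
f 15 31 42
f 31 19 45
f 42 45 23
f 31 45 42
f 19 54 32
f 54 25 53
f 32 53 18
f 54 53 32
f 25 55 52
f 55 24 48
f 52 48 16
f 55 48 52
f 24 50 49
f 50 21 37
f 49 37 20
f 50 37 49
f 21 36 41
f 36 15 38
f 41 38 22
f 36 38 41
f 17 43 29
f 43 23 44
f 29 44 18
f 43 44 29
f 17 29 27
f 29 18 28
f 27 28 16
f 29 28 27
f 17 27 34
f 27 16 33
f 34 33 20
f 27 33 34
f 17 34 39
f 34 20 40
f 39 40 22
f 34 40 39
f 17 39 43
f 39 22 46
f 43 46 23
f 39 46 43
f 18 44 32
f 44 23 45
f 32 45 19
f 44 45 32
f 16 28 52
f 28 18 53
f 52 53 25
f 28 53 52
f 20 33 49
f 33 16 48
f 49 48 24
f 33 48 49
f 22 40 41
f 40 20 37
f 41 37 21
f 40 37 41
f 23 46 42
f 46 22 38
f 42 38 15
f 46 38 42
f 57 56 59
f 57 59 58
f 59 56 60
f 59 60 58
f 60 56 61
f 60 61 58
f 61 56 62
f 61 62 58
f 62 56 63
f 62 63 58
f 63 56 64
f 63 64 58
f 64 56 65
f 64 65 58
f 65 56 66
f 65 66 58
f 66 56 67
f 66 67 58
f 67 56 68
f 67 68 58
f 68 56 69
f 68 69 58
f 69 56 70
f 69 70 58
f 70 56 71
f 70 71 58
f 71 56 57
f 71 57 58

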